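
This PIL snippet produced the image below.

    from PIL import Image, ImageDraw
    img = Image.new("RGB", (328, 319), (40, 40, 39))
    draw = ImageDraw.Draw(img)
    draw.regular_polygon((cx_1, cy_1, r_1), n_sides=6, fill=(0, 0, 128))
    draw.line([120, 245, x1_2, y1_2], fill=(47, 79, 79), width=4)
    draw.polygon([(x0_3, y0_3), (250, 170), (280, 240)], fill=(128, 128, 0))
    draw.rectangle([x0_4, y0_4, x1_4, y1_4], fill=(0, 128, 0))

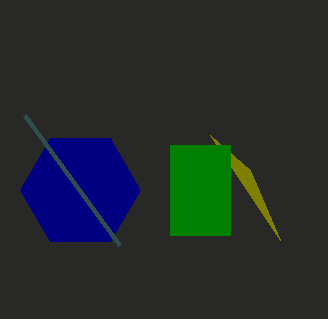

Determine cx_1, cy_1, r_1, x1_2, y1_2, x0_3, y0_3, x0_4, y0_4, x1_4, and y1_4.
cx_1 = 80; cy_1 = 190; r_1 = 60; x1_2 = 25; y1_2 = 115; x0_3 = 210; y0_3 = 135; x0_4 = 170; y0_4 = 145; x1_4 = 230; y1_4 = 235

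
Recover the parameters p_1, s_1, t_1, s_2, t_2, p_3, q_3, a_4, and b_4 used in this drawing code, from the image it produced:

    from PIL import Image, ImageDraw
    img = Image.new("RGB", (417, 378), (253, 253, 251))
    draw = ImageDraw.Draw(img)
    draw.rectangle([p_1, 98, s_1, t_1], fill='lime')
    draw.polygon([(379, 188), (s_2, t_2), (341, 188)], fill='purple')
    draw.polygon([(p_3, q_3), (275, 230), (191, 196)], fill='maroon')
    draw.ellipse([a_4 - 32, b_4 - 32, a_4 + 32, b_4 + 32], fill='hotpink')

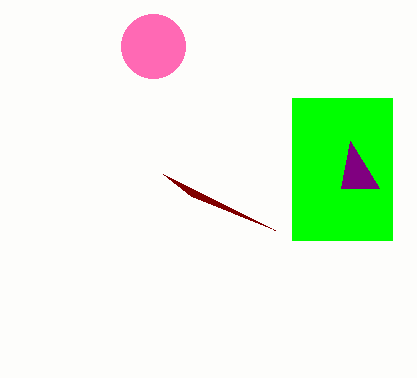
p_1 = 292
s_1 = 392
t_1 = 240
s_2 = 350
t_2 = 141
p_3 = 163
q_3 = 174
a_4 = 153
b_4 = 46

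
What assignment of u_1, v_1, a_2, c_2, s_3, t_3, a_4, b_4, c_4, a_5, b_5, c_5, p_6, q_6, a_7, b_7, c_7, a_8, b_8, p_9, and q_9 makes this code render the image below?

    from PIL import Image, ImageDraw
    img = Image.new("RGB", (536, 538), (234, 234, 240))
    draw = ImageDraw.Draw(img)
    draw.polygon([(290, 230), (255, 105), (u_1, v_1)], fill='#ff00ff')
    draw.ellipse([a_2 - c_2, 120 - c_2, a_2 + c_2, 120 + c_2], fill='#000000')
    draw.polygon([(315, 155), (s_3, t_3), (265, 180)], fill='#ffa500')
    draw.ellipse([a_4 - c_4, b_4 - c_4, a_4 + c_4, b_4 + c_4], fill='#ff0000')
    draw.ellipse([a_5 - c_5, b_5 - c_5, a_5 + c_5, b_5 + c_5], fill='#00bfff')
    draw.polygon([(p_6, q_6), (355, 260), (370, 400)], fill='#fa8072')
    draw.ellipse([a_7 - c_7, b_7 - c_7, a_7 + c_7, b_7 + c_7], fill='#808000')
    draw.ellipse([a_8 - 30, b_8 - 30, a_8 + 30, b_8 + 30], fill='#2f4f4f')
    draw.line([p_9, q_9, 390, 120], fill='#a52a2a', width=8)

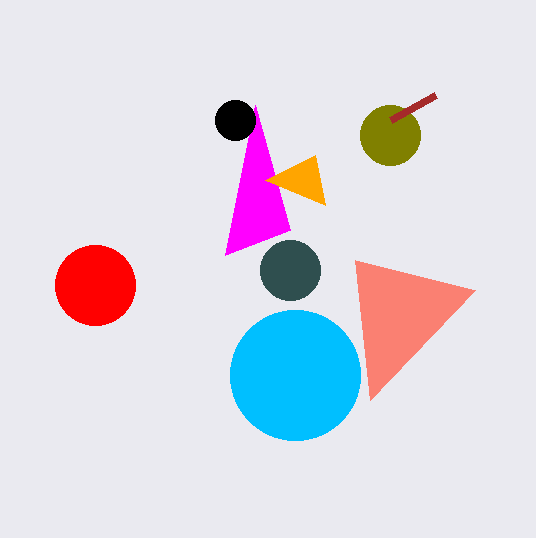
u_1 = 225; v_1 = 255; a_2 = 235; c_2 = 20; s_3 = 325; t_3 = 205; a_4 = 95; b_4 = 285; c_4 = 40; a_5 = 295; b_5 = 375; c_5 = 65; p_6 = 475; q_6 = 290; a_7 = 390; b_7 = 135; c_7 = 30; a_8 = 290; b_8 = 270; p_9 = 435; q_9 = 95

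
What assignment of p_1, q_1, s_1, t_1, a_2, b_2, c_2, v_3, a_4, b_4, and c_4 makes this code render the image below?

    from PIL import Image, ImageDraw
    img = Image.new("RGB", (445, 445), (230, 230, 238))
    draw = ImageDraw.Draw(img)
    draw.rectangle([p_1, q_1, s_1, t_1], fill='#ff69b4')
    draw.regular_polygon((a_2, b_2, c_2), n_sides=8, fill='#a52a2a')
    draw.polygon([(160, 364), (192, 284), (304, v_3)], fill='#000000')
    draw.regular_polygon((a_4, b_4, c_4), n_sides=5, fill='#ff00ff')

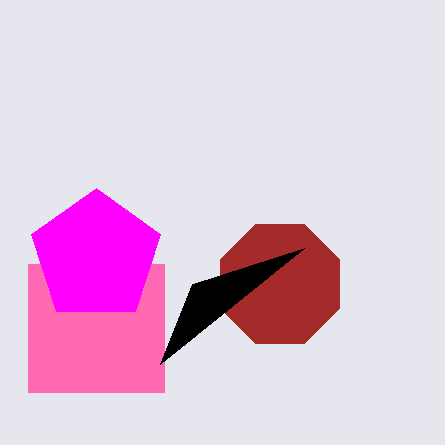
p_1 = 28, q_1 = 264, s_1 = 164, t_1 = 392, a_2 = 280, b_2 = 284, c_2 = 64, v_3 = 248, a_4 = 96, b_4 = 256, c_4 = 68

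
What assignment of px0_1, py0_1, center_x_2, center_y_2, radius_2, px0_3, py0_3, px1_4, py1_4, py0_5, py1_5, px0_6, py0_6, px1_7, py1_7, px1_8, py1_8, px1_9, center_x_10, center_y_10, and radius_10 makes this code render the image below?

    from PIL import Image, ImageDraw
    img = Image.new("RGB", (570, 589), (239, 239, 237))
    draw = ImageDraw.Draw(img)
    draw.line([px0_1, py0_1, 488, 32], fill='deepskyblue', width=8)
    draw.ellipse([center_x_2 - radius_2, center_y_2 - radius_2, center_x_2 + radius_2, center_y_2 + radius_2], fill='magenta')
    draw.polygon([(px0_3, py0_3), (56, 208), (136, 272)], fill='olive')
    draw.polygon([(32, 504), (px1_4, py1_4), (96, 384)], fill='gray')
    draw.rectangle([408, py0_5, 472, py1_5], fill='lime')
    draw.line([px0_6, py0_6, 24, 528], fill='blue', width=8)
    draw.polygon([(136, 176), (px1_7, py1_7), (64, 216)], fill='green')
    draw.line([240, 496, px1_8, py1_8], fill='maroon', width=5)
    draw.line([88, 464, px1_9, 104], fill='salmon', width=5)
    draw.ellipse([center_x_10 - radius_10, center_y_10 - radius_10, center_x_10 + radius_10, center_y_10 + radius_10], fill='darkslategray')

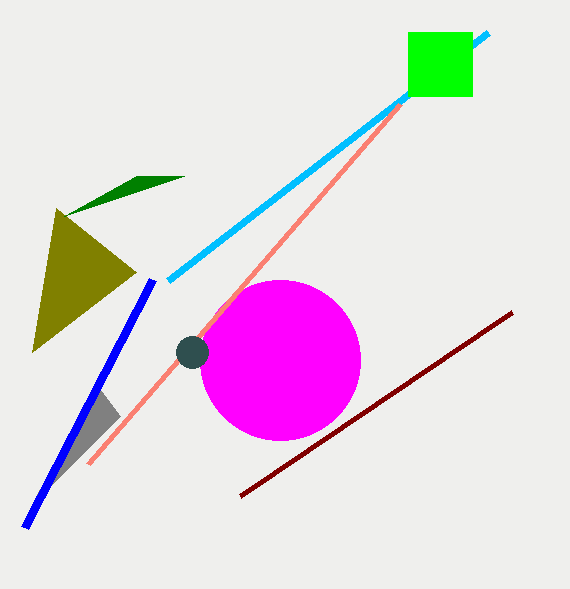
px0_1 = 168; py0_1 = 280; center_x_2 = 280; center_y_2 = 360; radius_2 = 80; px0_3 = 32; py0_3 = 352; px1_4 = 120; py1_4 = 416; py0_5 = 32; py1_5 = 96; px0_6 = 152; py0_6 = 280; px1_7 = 184; py1_7 = 176; px1_8 = 512; py1_8 = 312; px1_9 = 400; center_x_10 = 192; center_y_10 = 352; radius_10 = 16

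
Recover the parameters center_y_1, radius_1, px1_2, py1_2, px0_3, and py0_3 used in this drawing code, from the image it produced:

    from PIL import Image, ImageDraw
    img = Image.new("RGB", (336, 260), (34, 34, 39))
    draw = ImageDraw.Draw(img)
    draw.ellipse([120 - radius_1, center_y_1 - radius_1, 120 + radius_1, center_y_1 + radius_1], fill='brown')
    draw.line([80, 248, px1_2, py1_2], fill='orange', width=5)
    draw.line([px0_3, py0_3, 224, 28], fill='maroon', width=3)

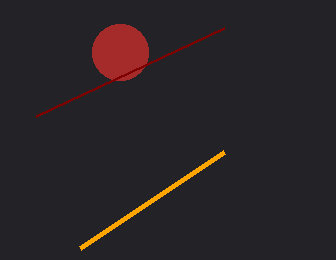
center_y_1 = 52; radius_1 = 28; px1_2 = 224; py1_2 = 152; px0_3 = 36; py0_3 = 116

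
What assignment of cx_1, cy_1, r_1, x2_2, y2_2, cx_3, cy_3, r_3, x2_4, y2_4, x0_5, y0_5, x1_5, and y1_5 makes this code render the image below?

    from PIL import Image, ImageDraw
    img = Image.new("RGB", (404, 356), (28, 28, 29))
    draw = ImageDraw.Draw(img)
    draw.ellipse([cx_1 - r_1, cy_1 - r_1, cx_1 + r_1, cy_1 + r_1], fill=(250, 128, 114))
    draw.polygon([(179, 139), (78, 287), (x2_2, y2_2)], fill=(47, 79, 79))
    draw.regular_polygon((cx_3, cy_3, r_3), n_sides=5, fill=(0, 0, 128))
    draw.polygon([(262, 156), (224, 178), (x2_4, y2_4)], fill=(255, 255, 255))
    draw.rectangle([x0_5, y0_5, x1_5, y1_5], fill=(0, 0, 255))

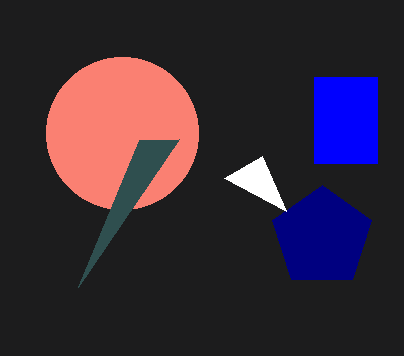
cx_1 = 122; cy_1 = 133; r_1 = 76; x2_2 = 139; y2_2 = 140; cx_3 = 322; cy_3 = 237; r_3 = 52; x2_4 = 286; y2_4 = 211; x0_5 = 314; y0_5 = 77; x1_5 = 377; y1_5 = 163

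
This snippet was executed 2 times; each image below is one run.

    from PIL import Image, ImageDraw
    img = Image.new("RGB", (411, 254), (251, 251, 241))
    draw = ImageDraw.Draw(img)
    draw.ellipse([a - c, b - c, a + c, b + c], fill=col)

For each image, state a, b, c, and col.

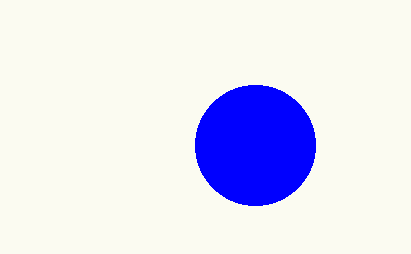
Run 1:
a = 255
b = 145
c = 60
col = 'blue'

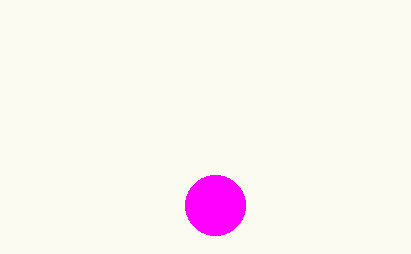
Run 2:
a = 215, b = 205, c = 30, col = 'magenta'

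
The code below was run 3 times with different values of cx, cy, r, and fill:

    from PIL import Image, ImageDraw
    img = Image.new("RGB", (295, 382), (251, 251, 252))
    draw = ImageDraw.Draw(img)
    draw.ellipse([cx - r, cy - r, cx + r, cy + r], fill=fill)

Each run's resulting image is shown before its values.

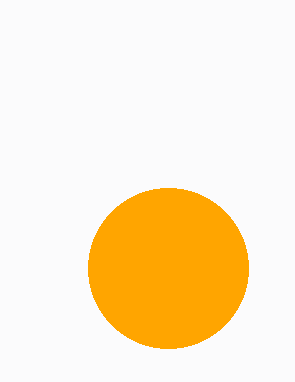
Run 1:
cx = 168, cy = 268, r = 80, fill = 'orange'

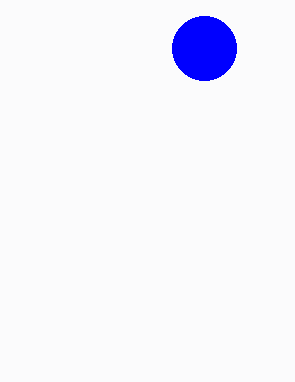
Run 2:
cx = 204; cy = 48; r = 32; fill = 'blue'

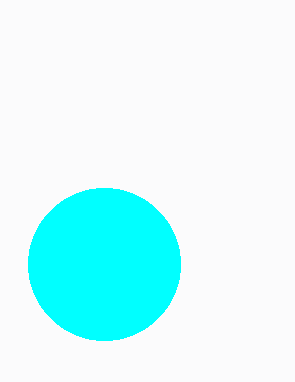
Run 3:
cx = 104
cy = 264
r = 76
fill = 'cyan'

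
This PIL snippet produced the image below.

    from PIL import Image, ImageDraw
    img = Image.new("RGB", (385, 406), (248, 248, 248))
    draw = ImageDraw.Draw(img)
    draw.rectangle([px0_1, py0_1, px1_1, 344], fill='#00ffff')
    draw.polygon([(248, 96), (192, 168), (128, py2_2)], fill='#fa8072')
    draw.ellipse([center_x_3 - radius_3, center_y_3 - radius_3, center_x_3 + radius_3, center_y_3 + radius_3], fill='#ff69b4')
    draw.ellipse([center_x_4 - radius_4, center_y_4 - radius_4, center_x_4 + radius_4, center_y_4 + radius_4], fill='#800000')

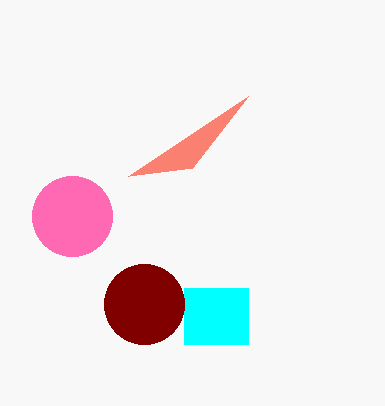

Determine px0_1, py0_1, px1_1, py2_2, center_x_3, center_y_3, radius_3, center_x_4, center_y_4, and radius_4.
px0_1 = 184, py0_1 = 288, px1_1 = 248, py2_2 = 176, center_x_3 = 72, center_y_3 = 216, radius_3 = 40, center_x_4 = 144, center_y_4 = 304, radius_4 = 40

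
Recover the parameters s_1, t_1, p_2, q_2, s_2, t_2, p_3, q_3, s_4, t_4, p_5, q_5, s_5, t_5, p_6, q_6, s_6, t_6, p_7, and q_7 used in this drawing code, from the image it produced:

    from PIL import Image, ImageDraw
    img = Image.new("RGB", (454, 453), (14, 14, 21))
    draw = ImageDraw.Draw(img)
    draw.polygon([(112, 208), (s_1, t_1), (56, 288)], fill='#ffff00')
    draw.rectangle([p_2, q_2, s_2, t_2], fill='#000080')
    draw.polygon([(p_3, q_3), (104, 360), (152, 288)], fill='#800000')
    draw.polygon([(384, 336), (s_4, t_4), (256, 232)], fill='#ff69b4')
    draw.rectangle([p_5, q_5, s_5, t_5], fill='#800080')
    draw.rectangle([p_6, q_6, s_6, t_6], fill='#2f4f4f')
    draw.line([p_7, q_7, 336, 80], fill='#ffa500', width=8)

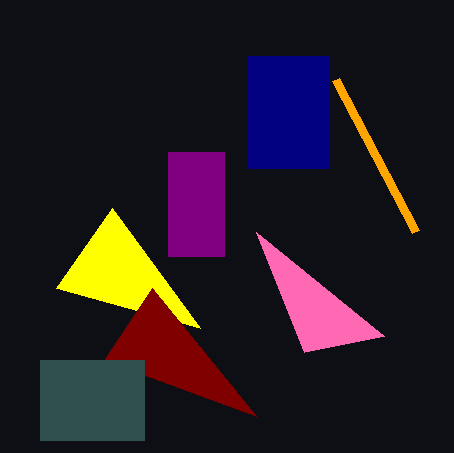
s_1 = 200; t_1 = 328; p_2 = 248; q_2 = 56; s_2 = 328; t_2 = 168; p_3 = 256; q_3 = 416; s_4 = 304; t_4 = 352; p_5 = 168; q_5 = 152; s_5 = 224; t_5 = 256; p_6 = 40; q_6 = 360; s_6 = 144; t_6 = 440; p_7 = 416; q_7 = 232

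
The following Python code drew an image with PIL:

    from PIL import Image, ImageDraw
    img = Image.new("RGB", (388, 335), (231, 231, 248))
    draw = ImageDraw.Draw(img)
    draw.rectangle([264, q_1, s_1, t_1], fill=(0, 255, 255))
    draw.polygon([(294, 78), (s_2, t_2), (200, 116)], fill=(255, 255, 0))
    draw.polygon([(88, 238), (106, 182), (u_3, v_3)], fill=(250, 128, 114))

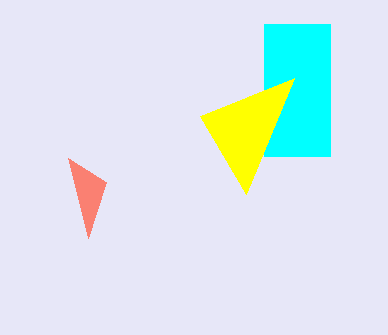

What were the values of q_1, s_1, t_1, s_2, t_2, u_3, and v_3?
q_1 = 24, s_1 = 330, t_1 = 156, s_2 = 246, t_2 = 194, u_3 = 68, v_3 = 158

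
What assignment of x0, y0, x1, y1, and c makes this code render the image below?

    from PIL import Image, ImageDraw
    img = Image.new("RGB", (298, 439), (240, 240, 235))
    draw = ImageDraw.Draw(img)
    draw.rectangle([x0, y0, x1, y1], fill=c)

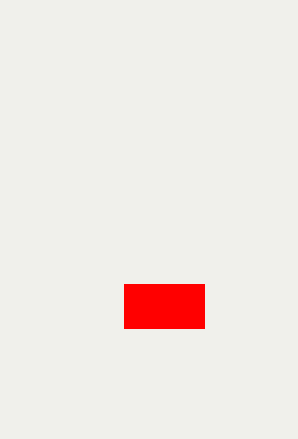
x0 = 124
y0 = 284
x1 = 204
y1 = 328
c = 'red'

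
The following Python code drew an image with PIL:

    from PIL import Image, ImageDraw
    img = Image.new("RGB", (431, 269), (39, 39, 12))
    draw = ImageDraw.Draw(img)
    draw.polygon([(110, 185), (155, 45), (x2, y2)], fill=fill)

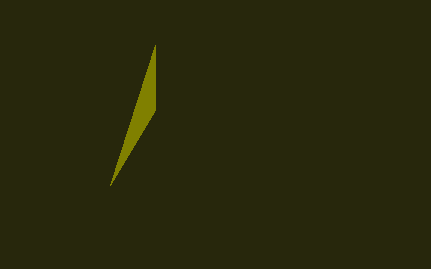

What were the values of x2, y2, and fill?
x2 = 155
y2 = 110
fill = 'olive'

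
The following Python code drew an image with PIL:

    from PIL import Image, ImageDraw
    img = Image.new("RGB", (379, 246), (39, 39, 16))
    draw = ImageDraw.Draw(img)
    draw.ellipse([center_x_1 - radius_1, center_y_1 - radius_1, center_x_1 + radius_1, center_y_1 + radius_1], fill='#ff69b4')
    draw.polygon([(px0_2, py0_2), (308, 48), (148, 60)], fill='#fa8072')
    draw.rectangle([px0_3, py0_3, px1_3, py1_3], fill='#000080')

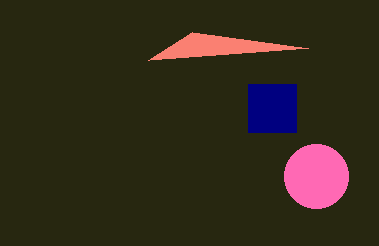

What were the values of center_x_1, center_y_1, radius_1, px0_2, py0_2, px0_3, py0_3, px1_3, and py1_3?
center_x_1 = 316; center_y_1 = 176; radius_1 = 32; px0_2 = 192; py0_2 = 32; px0_3 = 248; py0_3 = 84; px1_3 = 296; py1_3 = 132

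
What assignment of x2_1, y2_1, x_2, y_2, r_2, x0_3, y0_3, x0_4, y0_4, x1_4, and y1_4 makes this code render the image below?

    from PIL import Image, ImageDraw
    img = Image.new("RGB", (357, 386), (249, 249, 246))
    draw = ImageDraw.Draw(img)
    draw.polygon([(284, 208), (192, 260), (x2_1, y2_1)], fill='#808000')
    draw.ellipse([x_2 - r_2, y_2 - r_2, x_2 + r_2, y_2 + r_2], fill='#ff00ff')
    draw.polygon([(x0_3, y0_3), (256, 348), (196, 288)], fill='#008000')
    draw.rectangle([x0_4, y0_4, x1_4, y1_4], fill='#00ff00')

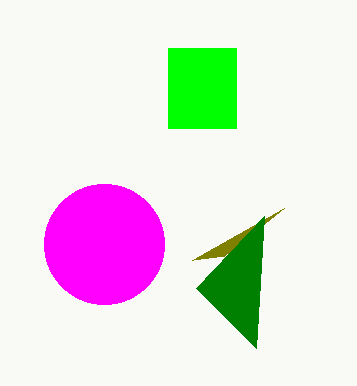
x2_1 = 224; y2_1 = 256; x_2 = 104; y_2 = 244; r_2 = 60; x0_3 = 264; y0_3 = 216; x0_4 = 168; y0_4 = 48; x1_4 = 236; y1_4 = 128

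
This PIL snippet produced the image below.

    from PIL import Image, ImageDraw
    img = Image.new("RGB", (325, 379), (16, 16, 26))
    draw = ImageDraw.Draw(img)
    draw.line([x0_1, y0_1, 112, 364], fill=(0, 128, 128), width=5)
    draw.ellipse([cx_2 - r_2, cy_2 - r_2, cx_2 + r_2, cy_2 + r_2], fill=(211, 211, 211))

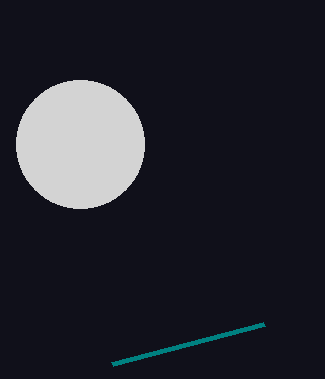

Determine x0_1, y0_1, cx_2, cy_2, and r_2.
x0_1 = 264, y0_1 = 324, cx_2 = 80, cy_2 = 144, r_2 = 64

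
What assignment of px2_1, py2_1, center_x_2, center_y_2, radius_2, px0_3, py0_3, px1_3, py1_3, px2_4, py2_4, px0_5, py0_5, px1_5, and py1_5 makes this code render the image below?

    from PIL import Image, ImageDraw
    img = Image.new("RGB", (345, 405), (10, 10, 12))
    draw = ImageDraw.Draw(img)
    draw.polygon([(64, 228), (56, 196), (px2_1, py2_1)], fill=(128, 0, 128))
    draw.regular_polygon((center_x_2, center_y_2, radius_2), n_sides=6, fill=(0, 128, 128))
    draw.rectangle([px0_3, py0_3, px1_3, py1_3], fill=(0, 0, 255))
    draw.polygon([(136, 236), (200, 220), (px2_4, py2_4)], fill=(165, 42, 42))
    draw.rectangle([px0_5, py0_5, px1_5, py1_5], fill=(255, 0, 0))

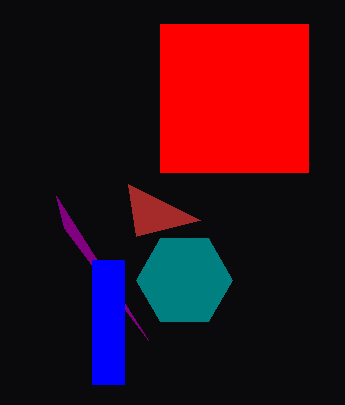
px2_1 = 148, py2_1 = 340, center_x_2 = 184, center_y_2 = 280, radius_2 = 48, px0_3 = 92, py0_3 = 260, px1_3 = 124, py1_3 = 384, px2_4 = 128, py2_4 = 184, px0_5 = 160, py0_5 = 24, px1_5 = 308, py1_5 = 172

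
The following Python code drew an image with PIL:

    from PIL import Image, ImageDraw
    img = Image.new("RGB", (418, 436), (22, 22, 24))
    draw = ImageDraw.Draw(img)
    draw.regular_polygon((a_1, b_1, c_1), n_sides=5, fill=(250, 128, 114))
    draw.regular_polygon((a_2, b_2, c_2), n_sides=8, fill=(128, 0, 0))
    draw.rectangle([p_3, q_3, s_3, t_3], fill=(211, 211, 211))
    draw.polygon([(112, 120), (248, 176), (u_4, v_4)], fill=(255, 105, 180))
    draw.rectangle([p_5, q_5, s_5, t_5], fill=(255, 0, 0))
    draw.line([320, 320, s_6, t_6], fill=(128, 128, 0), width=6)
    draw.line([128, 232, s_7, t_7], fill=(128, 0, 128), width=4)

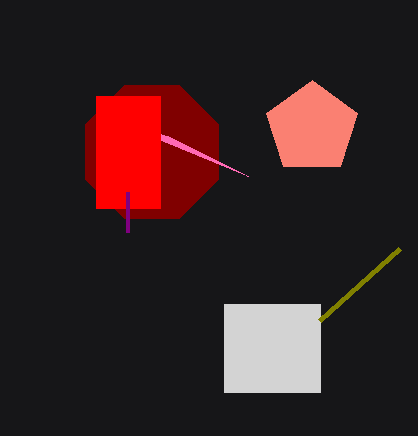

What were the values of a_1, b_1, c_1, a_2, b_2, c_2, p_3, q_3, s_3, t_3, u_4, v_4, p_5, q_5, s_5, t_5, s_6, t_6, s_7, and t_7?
a_1 = 312
b_1 = 128
c_1 = 48
a_2 = 152
b_2 = 152
c_2 = 72
p_3 = 224
q_3 = 304
s_3 = 320
t_3 = 392
u_4 = 168
v_4 = 136
p_5 = 96
q_5 = 96
s_5 = 160
t_5 = 208
s_6 = 400
t_6 = 248
s_7 = 128
t_7 = 192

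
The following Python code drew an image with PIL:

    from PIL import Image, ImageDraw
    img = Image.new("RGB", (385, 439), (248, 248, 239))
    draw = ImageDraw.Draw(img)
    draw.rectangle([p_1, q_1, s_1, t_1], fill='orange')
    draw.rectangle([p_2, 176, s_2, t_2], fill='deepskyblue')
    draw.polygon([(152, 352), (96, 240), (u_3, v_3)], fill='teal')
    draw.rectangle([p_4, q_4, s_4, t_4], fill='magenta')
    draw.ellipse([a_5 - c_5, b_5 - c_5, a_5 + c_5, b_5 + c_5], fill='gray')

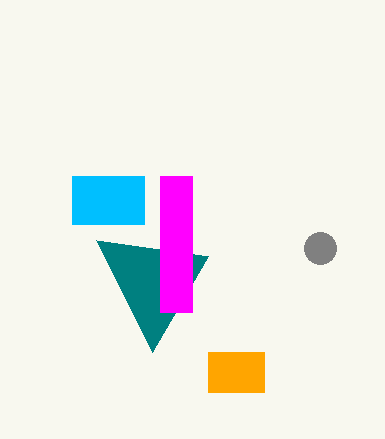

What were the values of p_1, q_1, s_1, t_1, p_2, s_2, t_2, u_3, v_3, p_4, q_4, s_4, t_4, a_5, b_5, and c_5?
p_1 = 208; q_1 = 352; s_1 = 264; t_1 = 392; p_2 = 72; s_2 = 144; t_2 = 224; u_3 = 208; v_3 = 256; p_4 = 160; q_4 = 176; s_4 = 192; t_4 = 312; a_5 = 320; b_5 = 248; c_5 = 16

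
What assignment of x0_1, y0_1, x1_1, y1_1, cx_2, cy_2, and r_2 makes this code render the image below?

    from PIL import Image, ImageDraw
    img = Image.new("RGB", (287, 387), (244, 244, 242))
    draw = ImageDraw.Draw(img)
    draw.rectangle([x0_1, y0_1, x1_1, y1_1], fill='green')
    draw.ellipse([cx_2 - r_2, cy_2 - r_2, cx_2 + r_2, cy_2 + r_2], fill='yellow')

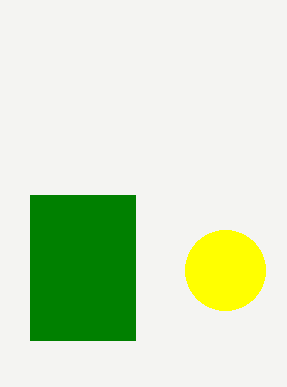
x0_1 = 30, y0_1 = 195, x1_1 = 135, y1_1 = 340, cx_2 = 225, cy_2 = 270, r_2 = 40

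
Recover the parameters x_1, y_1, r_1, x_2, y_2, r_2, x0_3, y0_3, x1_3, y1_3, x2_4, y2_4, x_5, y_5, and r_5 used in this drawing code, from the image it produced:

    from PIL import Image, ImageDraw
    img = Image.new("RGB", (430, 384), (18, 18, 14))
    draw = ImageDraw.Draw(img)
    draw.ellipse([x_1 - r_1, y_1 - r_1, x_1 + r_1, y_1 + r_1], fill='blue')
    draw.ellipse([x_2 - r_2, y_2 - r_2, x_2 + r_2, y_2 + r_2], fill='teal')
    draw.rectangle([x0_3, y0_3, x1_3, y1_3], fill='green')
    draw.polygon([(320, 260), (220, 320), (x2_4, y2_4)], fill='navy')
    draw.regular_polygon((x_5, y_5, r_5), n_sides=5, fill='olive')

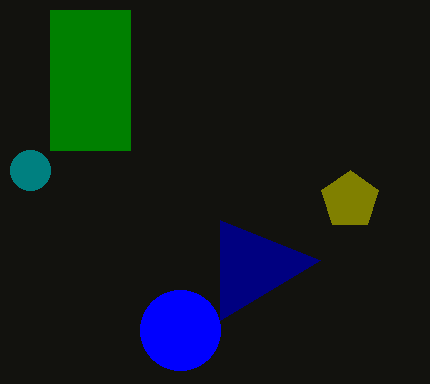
x_1 = 180; y_1 = 330; r_1 = 40; x_2 = 30; y_2 = 170; r_2 = 20; x0_3 = 50; y0_3 = 10; x1_3 = 130; y1_3 = 150; x2_4 = 220; y2_4 = 220; x_5 = 350; y_5 = 200; r_5 = 30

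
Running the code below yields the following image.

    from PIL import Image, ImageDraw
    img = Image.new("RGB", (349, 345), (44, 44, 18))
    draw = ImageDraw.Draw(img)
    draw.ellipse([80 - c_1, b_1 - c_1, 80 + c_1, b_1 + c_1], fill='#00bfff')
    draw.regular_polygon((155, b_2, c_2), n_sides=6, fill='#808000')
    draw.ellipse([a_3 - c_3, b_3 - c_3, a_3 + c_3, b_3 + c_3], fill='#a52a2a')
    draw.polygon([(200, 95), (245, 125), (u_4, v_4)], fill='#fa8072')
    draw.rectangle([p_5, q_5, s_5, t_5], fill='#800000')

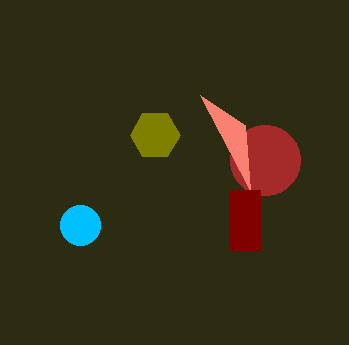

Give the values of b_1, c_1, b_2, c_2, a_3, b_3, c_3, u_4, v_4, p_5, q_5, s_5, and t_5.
b_1 = 225
c_1 = 20
b_2 = 135
c_2 = 25
a_3 = 265
b_3 = 160
c_3 = 35
u_4 = 250
v_4 = 190
p_5 = 230
q_5 = 190
s_5 = 260
t_5 = 250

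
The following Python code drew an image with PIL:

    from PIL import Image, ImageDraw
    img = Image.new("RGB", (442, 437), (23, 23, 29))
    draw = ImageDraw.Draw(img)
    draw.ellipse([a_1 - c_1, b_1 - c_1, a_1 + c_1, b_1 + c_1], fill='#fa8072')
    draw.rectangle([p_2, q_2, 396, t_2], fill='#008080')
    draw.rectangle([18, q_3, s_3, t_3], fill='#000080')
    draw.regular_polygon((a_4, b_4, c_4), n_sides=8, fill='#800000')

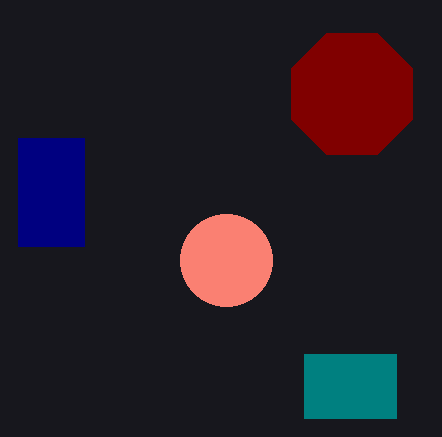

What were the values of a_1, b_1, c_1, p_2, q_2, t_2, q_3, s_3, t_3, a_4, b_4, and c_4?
a_1 = 226; b_1 = 260; c_1 = 46; p_2 = 304; q_2 = 354; t_2 = 418; q_3 = 138; s_3 = 84; t_3 = 246; a_4 = 352; b_4 = 94; c_4 = 66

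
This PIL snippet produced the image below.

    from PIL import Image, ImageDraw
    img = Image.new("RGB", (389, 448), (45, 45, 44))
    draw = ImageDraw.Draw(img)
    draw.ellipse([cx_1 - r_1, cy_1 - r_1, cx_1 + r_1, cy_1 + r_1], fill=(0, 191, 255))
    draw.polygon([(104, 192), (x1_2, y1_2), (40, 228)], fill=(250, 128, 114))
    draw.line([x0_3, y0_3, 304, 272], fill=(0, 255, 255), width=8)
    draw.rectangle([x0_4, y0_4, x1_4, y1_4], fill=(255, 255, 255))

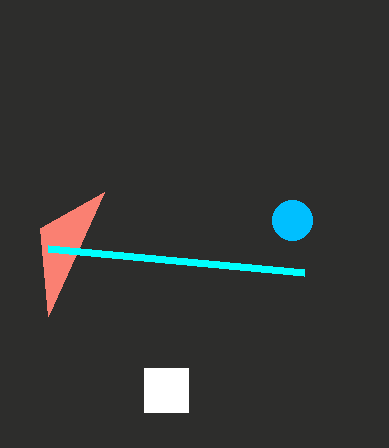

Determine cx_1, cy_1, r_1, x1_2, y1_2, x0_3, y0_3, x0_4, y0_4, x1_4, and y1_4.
cx_1 = 292
cy_1 = 220
r_1 = 20
x1_2 = 48
y1_2 = 316
x0_3 = 48
y0_3 = 248
x0_4 = 144
y0_4 = 368
x1_4 = 188
y1_4 = 412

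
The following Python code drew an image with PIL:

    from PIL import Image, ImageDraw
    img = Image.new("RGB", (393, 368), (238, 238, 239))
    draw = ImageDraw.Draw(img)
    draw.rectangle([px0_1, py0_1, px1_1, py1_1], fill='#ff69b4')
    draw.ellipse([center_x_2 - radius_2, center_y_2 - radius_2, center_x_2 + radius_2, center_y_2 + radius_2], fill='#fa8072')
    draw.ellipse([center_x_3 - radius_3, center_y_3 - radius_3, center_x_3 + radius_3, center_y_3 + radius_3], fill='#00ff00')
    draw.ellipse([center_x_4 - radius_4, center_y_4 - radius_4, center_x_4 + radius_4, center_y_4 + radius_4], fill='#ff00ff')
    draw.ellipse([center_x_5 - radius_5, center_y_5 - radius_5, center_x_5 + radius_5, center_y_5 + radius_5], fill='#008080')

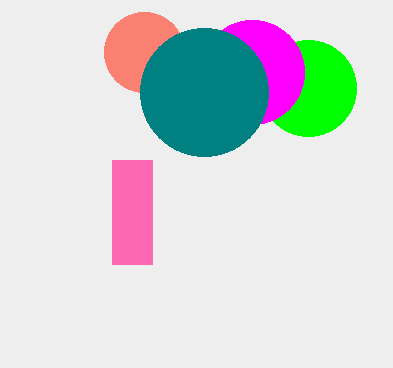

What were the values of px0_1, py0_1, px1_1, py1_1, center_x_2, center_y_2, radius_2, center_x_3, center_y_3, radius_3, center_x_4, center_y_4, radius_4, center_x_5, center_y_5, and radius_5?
px0_1 = 112, py0_1 = 160, px1_1 = 152, py1_1 = 264, center_x_2 = 144, center_y_2 = 52, radius_2 = 40, center_x_3 = 308, center_y_3 = 88, radius_3 = 48, center_x_4 = 252, center_y_4 = 72, radius_4 = 52, center_x_5 = 204, center_y_5 = 92, radius_5 = 64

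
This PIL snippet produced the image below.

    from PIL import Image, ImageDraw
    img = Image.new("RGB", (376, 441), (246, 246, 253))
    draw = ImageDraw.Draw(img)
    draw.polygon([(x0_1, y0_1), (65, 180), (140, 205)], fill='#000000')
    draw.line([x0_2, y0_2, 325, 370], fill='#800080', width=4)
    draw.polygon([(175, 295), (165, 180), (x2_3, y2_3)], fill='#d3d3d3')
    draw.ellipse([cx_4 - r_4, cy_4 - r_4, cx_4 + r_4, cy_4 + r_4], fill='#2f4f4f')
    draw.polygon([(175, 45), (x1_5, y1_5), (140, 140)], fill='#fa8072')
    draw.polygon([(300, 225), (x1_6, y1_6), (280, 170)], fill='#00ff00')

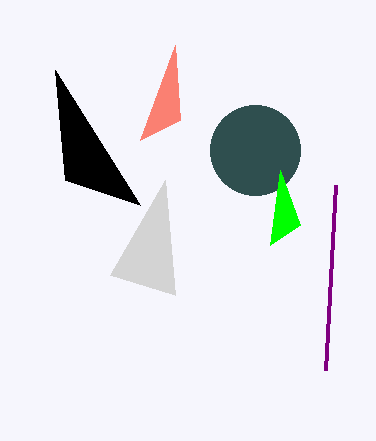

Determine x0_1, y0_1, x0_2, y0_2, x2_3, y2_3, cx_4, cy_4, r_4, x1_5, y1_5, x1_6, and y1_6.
x0_1 = 55, y0_1 = 70, x0_2 = 335, y0_2 = 185, x2_3 = 110, y2_3 = 275, cx_4 = 255, cy_4 = 150, r_4 = 45, x1_5 = 180, y1_5 = 120, x1_6 = 270, y1_6 = 245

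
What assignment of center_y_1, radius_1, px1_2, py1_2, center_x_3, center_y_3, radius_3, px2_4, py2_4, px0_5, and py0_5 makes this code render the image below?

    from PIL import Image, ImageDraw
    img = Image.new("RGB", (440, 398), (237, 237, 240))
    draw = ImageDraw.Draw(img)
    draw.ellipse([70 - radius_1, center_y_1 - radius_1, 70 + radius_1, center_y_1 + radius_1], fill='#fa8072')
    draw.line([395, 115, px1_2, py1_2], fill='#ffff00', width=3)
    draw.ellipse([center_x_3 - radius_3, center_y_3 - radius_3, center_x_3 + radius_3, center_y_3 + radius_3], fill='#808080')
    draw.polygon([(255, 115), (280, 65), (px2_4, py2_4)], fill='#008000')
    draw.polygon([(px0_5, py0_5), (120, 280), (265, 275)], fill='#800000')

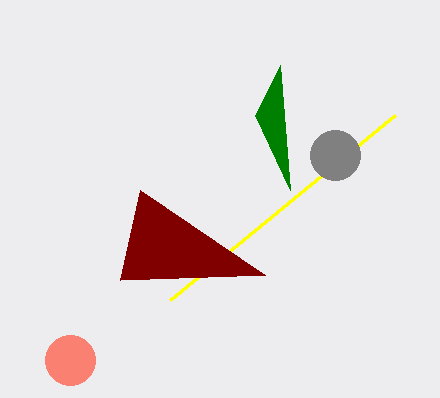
center_y_1 = 360
radius_1 = 25
px1_2 = 170
py1_2 = 300
center_x_3 = 335
center_y_3 = 155
radius_3 = 25
px2_4 = 290
py2_4 = 190
px0_5 = 140
py0_5 = 190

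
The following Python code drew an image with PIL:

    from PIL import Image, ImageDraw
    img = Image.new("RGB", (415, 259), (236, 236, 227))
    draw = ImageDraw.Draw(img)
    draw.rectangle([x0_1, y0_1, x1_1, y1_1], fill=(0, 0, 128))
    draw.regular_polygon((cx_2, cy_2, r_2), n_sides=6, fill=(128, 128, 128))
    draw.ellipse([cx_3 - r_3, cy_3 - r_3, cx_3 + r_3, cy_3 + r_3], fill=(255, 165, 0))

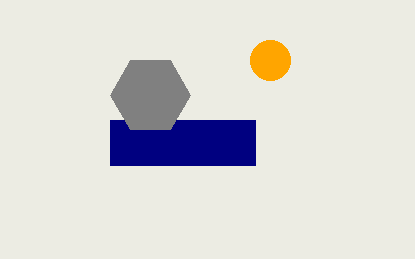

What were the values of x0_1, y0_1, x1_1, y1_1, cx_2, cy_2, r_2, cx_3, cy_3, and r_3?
x0_1 = 110
y0_1 = 120
x1_1 = 255
y1_1 = 165
cx_2 = 150
cy_2 = 95
r_2 = 40
cx_3 = 270
cy_3 = 60
r_3 = 20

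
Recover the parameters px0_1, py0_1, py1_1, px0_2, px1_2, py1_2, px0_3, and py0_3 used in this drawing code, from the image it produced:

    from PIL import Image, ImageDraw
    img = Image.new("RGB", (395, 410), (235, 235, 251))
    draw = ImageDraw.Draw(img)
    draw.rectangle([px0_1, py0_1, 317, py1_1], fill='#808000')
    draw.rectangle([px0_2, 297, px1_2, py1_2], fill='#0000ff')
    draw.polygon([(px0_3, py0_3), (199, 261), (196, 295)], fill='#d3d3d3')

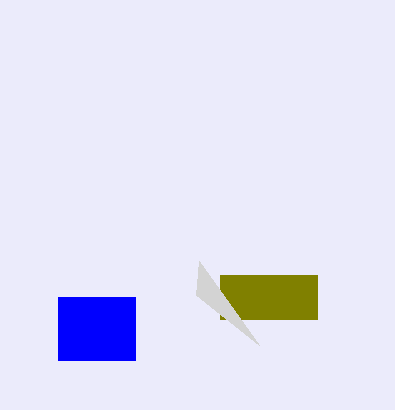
px0_1 = 220; py0_1 = 275; py1_1 = 319; px0_2 = 58; px1_2 = 135; py1_2 = 360; px0_3 = 259; py0_3 = 345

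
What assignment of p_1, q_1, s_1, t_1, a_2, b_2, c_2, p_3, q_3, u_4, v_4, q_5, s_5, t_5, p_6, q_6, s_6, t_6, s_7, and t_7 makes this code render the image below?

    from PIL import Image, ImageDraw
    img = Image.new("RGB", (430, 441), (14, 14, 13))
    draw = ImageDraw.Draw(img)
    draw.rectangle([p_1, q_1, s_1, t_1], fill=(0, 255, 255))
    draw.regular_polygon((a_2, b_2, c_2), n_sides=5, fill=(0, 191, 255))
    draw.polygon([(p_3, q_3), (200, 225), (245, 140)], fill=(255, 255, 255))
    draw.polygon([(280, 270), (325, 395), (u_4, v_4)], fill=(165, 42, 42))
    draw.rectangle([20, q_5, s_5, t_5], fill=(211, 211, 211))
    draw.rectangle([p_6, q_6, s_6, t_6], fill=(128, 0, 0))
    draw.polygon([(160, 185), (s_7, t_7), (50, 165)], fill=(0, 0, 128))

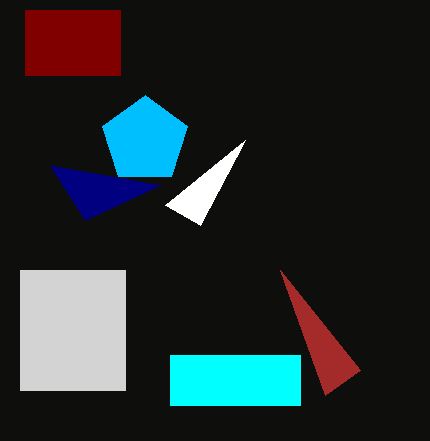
p_1 = 170; q_1 = 355; s_1 = 300; t_1 = 405; a_2 = 145; b_2 = 140; c_2 = 45; p_3 = 165; q_3 = 205; u_4 = 360; v_4 = 370; q_5 = 270; s_5 = 125; t_5 = 390; p_6 = 25; q_6 = 10; s_6 = 120; t_6 = 75; s_7 = 85; t_7 = 220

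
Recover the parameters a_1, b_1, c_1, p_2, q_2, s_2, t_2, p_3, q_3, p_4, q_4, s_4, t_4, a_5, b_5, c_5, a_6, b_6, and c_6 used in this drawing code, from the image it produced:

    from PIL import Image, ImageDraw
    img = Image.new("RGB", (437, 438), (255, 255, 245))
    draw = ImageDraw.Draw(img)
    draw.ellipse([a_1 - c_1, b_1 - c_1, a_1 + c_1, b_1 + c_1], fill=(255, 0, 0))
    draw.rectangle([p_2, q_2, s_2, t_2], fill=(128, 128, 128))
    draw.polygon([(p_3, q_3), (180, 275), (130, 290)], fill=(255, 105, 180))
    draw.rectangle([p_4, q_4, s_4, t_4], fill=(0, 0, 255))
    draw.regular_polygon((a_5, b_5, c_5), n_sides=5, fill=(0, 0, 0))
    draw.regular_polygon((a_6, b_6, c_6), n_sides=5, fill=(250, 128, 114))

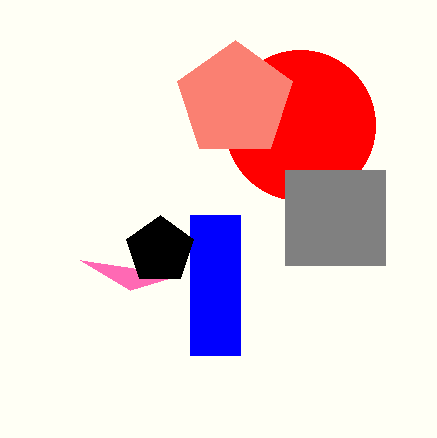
a_1 = 300; b_1 = 125; c_1 = 75; p_2 = 285; q_2 = 170; s_2 = 385; t_2 = 265; p_3 = 80; q_3 = 260; p_4 = 190; q_4 = 215; s_4 = 240; t_4 = 355; a_5 = 160; b_5 = 250; c_5 = 35; a_6 = 235; b_6 = 100; c_6 = 60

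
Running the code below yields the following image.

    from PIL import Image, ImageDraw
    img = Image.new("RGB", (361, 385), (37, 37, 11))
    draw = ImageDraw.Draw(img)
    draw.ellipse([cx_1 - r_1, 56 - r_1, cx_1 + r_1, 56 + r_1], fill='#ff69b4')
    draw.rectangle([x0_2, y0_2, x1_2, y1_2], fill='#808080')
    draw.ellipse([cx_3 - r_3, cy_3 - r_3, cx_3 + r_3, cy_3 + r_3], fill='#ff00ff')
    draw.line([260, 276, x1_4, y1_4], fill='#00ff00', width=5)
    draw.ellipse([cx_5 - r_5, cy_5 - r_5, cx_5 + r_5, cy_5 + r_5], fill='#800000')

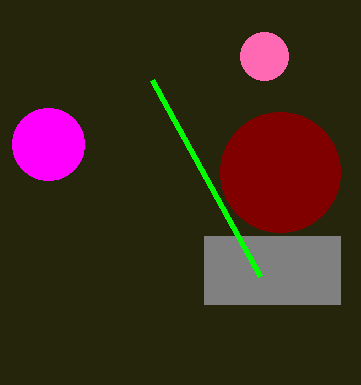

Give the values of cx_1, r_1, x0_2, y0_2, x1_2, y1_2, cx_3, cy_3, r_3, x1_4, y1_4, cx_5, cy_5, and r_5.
cx_1 = 264
r_1 = 24
x0_2 = 204
y0_2 = 236
x1_2 = 340
y1_2 = 304
cx_3 = 48
cy_3 = 144
r_3 = 36
x1_4 = 152
y1_4 = 80
cx_5 = 280
cy_5 = 172
r_5 = 60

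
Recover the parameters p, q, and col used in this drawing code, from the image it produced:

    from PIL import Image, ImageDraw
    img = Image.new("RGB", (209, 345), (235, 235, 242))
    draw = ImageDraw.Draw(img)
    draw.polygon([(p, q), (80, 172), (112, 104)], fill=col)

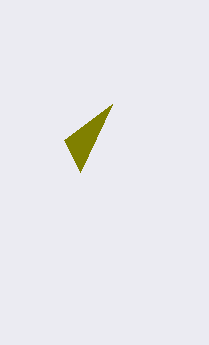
p = 64
q = 140
col = 'olive'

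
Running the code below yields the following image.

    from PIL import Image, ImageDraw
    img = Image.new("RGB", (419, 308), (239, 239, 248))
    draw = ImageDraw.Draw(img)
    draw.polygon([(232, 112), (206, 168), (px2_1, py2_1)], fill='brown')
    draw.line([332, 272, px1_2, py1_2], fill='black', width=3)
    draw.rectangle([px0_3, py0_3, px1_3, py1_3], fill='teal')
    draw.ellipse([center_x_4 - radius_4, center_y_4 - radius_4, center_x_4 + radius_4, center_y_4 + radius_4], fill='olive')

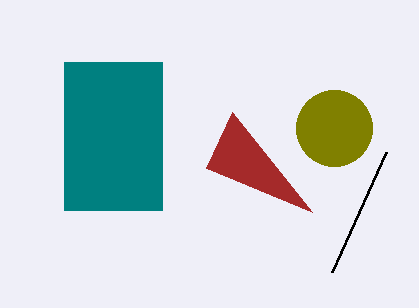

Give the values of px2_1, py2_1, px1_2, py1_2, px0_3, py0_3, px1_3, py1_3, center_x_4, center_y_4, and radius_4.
px2_1 = 312
py2_1 = 212
px1_2 = 386
py1_2 = 152
px0_3 = 64
py0_3 = 62
px1_3 = 162
py1_3 = 210
center_x_4 = 334
center_y_4 = 128
radius_4 = 38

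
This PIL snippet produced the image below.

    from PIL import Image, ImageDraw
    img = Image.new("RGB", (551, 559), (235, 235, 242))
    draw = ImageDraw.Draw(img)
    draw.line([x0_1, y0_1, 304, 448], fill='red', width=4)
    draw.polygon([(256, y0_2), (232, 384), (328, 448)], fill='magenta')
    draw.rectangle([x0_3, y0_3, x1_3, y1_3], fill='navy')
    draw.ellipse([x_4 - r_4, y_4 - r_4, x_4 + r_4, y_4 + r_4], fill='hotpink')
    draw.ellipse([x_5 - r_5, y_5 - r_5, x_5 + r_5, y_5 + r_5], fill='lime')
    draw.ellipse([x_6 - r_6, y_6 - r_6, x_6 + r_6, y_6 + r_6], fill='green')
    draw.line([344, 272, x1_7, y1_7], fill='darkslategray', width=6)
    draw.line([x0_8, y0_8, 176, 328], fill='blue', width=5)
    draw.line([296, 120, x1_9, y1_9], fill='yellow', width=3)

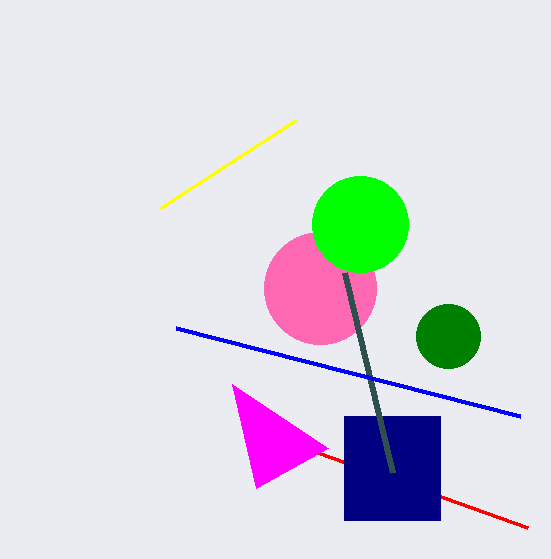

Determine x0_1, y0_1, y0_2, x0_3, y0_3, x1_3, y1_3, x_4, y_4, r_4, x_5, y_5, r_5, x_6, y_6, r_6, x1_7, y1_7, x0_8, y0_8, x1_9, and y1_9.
x0_1 = 528, y0_1 = 528, y0_2 = 488, x0_3 = 344, y0_3 = 416, x1_3 = 440, y1_3 = 520, x_4 = 320, y_4 = 288, r_4 = 56, x_5 = 360, y_5 = 224, r_5 = 48, x_6 = 448, y_6 = 336, r_6 = 32, x1_7 = 392, y1_7 = 472, x0_8 = 520, y0_8 = 416, x1_9 = 160, y1_9 = 208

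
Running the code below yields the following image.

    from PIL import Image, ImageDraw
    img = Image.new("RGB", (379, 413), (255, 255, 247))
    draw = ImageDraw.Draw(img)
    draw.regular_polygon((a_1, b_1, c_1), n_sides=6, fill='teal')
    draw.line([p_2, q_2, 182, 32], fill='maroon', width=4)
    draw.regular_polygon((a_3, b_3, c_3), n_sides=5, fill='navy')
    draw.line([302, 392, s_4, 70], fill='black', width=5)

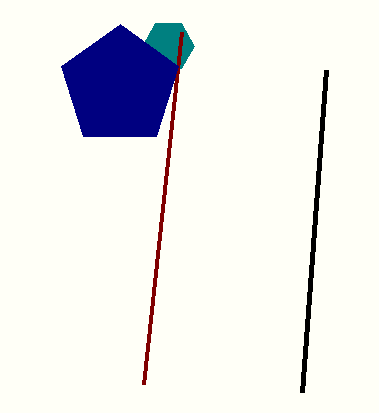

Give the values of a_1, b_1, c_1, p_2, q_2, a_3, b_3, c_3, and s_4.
a_1 = 168, b_1 = 46, c_1 = 26, p_2 = 144, q_2 = 384, a_3 = 120, b_3 = 86, c_3 = 62, s_4 = 326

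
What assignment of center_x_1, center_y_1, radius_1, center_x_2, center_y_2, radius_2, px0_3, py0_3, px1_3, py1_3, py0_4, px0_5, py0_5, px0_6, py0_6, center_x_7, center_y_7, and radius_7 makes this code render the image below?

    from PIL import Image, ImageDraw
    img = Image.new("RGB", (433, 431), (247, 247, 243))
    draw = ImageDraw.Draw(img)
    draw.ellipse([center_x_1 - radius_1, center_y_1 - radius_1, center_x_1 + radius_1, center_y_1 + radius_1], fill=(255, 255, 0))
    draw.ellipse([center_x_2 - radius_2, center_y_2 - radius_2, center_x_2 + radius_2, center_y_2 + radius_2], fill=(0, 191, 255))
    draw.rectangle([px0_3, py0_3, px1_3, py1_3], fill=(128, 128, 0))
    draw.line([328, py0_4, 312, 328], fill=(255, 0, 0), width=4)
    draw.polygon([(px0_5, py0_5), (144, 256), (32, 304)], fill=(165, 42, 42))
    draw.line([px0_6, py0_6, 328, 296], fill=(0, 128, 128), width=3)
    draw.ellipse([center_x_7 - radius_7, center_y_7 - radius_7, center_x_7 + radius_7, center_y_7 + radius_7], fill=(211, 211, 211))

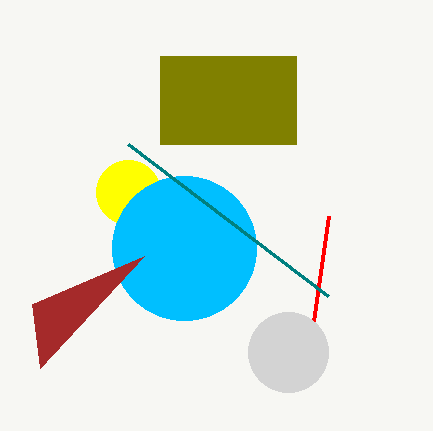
center_x_1 = 128
center_y_1 = 192
radius_1 = 32
center_x_2 = 184
center_y_2 = 248
radius_2 = 72
px0_3 = 160
py0_3 = 56
px1_3 = 296
py1_3 = 144
py0_4 = 216
px0_5 = 40
py0_5 = 368
px0_6 = 128
py0_6 = 144
center_x_7 = 288
center_y_7 = 352
radius_7 = 40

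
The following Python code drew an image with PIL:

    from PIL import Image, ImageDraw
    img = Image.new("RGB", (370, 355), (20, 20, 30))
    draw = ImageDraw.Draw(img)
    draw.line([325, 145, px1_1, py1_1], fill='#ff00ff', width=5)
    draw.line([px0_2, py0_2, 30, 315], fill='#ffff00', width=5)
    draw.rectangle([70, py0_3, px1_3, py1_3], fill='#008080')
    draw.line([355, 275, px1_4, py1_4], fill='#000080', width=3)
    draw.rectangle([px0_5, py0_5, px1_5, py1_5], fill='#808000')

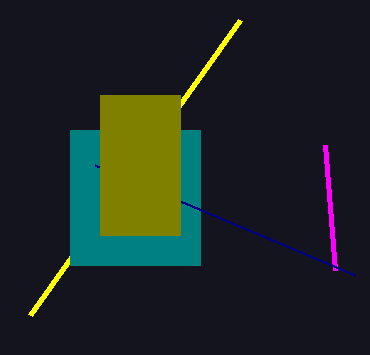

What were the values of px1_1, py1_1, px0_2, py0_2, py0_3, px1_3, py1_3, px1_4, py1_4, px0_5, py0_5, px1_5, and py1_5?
px1_1 = 335, py1_1 = 270, px0_2 = 240, py0_2 = 20, py0_3 = 130, px1_3 = 200, py1_3 = 265, px1_4 = 95, py1_4 = 165, px0_5 = 100, py0_5 = 95, px1_5 = 180, py1_5 = 235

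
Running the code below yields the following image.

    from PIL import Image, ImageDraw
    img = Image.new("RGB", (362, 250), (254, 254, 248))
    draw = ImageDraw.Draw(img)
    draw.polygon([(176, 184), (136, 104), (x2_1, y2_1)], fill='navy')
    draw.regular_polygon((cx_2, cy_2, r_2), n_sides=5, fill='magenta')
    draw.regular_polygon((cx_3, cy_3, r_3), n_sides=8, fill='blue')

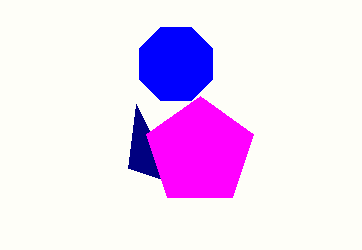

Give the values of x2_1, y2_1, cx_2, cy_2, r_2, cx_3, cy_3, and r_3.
x2_1 = 128
y2_1 = 168
cx_2 = 200
cy_2 = 152
r_2 = 56
cx_3 = 176
cy_3 = 64
r_3 = 40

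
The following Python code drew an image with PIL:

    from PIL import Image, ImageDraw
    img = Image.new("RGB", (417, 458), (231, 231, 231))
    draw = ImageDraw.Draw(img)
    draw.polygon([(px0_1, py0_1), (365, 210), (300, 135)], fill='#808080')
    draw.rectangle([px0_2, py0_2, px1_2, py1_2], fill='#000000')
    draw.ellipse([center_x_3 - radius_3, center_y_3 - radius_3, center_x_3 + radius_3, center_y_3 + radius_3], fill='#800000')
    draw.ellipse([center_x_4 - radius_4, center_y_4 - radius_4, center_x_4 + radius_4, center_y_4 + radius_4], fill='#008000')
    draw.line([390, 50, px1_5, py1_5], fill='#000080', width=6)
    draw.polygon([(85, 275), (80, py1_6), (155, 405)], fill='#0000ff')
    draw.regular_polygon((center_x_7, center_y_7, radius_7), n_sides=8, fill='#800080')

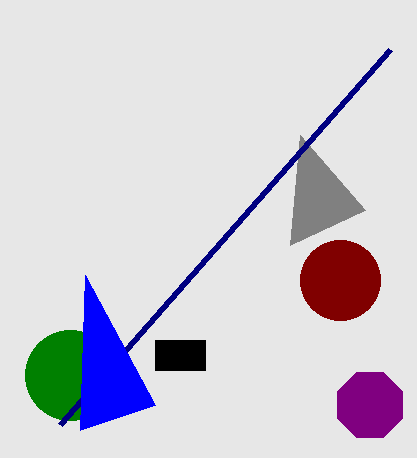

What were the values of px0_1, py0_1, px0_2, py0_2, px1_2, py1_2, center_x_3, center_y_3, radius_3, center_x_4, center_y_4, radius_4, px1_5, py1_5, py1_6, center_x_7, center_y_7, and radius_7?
px0_1 = 290
py0_1 = 245
px0_2 = 155
py0_2 = 340
px1_2 = 205
py1_2 = 370
center_x_3 = 340
center_y_3 = 280
radius_3 = 40
center_x_4 = 70
center_y_4 = 375
radius_4 = 45
px1_5 = 60
py1_5 = 425
py1_6 = 430
center_x_7 = 370
center_y_7 = 405
radius_7 = 35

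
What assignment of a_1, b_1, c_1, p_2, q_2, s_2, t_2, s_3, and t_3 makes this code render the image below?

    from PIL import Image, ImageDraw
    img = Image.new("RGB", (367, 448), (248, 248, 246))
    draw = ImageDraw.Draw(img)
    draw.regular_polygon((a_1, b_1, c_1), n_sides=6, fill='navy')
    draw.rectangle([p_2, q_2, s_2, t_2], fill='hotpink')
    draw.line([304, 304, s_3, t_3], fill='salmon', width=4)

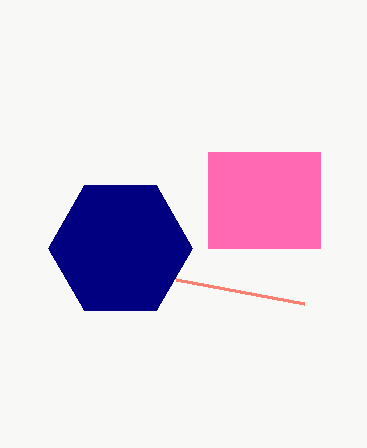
a_1 = 120, b_1 = 248, c_1 = 72, p_2 = 208, q_2 = 152, s_2 = 320, t_2 = 248, s_3 = 176, t_3 = 280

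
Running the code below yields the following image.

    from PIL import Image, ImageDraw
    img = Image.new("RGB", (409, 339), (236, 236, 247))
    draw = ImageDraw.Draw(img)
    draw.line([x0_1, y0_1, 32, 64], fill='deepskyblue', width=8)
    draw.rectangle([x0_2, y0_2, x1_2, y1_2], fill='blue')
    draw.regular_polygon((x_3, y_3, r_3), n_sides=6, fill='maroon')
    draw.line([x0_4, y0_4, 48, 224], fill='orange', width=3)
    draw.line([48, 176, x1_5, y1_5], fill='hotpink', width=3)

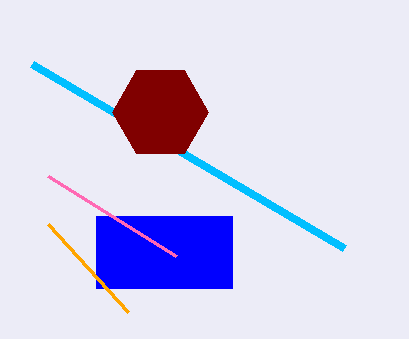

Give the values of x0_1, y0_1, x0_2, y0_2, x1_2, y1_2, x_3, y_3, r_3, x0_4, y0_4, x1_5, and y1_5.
x0_1 = 344
y0_1 = 248
x0_2 = 96
y0_2 = 216
x1_2 = 232
y1_2 = 288
x_3 = 160
y_3 = 112
r_3 = 48
x0_4 = 128
y0_4 = 312
x1_5 = 176
y1_5 = 256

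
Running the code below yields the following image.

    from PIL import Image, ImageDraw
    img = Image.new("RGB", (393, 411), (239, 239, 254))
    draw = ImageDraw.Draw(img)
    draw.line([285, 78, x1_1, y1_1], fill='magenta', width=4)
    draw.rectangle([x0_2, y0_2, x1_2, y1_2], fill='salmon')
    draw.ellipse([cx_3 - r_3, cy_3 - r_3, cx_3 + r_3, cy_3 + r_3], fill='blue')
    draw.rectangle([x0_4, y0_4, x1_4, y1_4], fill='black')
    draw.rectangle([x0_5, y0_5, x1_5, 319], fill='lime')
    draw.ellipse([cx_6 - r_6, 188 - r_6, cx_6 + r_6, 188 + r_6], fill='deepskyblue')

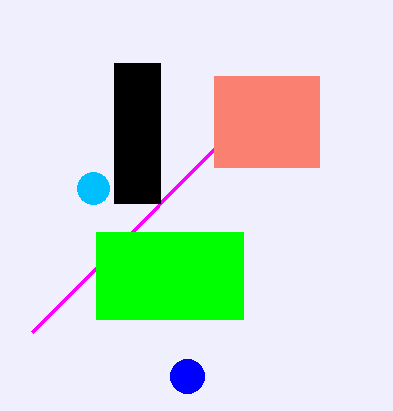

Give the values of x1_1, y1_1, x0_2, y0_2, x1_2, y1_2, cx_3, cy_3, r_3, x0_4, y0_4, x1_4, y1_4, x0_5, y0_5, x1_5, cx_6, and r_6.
x1_1 = 32; y1_1 = 332; x0_2 = 214; y0_2 = 76; x1_2 = 319; y1_2 = 167; cx_3 = 187; cy_3 = 376; r_3 = 17; x0_4 = 114; y0_4 = 63; x1_4 = 160; y1_4 = 203; x0_5 = 96; y0_5 = 232; x1_5 = 243; cx_6 = 93; r_6 = 16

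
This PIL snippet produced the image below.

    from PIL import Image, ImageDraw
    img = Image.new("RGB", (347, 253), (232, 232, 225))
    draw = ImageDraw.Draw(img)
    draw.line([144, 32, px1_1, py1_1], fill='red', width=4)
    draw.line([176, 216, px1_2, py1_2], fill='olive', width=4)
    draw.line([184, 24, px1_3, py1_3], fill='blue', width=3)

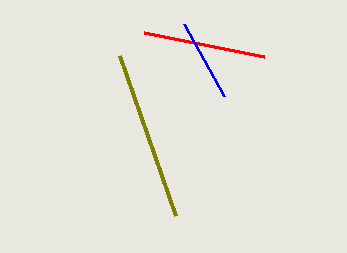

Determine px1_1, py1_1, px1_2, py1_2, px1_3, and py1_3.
px1_1 = 264; py1_1 = 56; px1_2 = 120; py1_2 = 56; px1_3 = 224; py1_3 = 96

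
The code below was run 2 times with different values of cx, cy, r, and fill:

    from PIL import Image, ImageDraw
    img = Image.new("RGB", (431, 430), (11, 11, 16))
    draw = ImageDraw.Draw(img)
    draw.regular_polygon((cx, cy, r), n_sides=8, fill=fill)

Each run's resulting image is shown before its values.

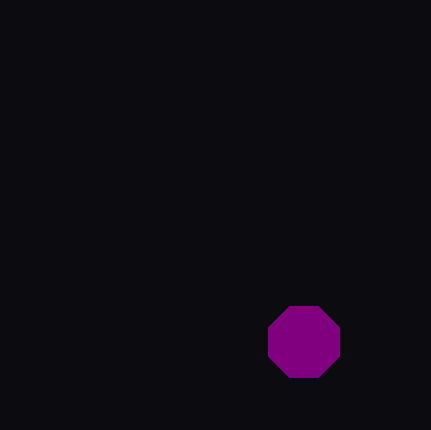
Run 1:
cx = 304; cy = 342; r = 38; fill = 'purple'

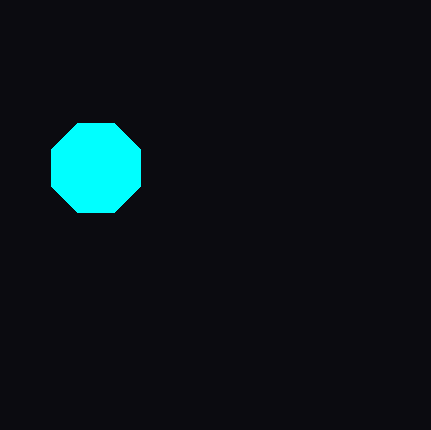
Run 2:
cx = 96
cy = 168
r = 48
fill = 'cyan'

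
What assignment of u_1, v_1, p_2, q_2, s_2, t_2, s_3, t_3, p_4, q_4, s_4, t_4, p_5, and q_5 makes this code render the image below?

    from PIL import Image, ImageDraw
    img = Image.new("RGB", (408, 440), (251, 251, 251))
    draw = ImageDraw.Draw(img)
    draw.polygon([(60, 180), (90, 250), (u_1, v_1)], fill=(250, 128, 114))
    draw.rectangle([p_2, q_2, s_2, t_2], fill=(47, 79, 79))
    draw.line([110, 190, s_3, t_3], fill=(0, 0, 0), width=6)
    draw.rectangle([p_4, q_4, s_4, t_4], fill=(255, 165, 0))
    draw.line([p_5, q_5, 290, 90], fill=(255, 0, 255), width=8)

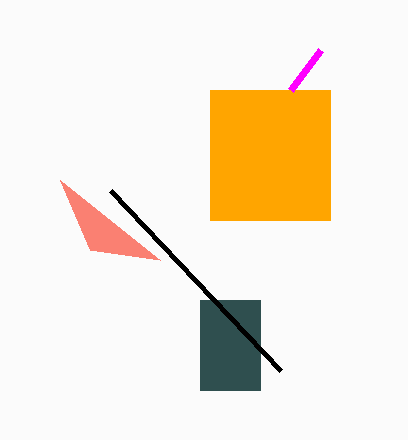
u_1 = 160
v_1 = 260
p_2 = 200
q_2 = 300
s_2 = 260
t_2 = 390
s_3 = 280
t_3 = 370
p_4 = 210
q_4 = 90
s_4 = 330
t_4 = 220
p_5 = 320
q_5 = 50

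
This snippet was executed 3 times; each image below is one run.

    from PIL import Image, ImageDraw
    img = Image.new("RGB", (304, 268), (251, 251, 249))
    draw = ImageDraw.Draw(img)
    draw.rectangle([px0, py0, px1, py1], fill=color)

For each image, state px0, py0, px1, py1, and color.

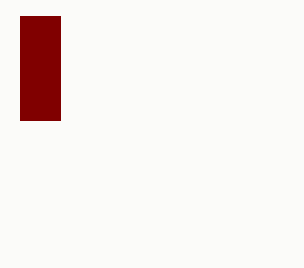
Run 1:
px0 = 20; py0 = 16; px1 = 60; py1 = 120; color = 'maroon'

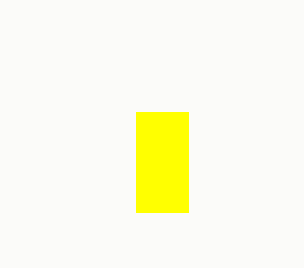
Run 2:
px0 = 136
py0 = 112
px1 = 188
py1 = 212
color = 'yellow'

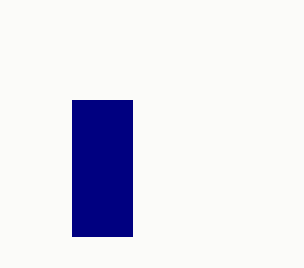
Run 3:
px0 = 72, py0 = 100, px1 = 132, py1 = 236, color = 'navy'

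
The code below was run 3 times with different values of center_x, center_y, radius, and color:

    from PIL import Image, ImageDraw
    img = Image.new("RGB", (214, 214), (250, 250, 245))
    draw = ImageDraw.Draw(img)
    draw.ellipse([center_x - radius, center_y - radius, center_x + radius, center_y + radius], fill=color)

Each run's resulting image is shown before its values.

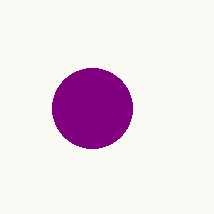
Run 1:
center_x = 92, center_y = 108, radius = 40, color = 'purple'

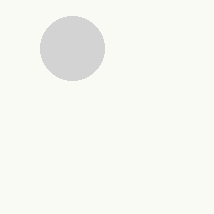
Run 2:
center_x = 72
center_y = 48
radius = 32
color = 'lightgray'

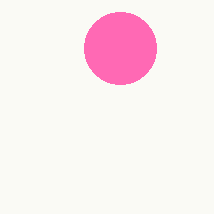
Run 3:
center_x = 120, center_y = 48, radius = 36, color = 'hotpink'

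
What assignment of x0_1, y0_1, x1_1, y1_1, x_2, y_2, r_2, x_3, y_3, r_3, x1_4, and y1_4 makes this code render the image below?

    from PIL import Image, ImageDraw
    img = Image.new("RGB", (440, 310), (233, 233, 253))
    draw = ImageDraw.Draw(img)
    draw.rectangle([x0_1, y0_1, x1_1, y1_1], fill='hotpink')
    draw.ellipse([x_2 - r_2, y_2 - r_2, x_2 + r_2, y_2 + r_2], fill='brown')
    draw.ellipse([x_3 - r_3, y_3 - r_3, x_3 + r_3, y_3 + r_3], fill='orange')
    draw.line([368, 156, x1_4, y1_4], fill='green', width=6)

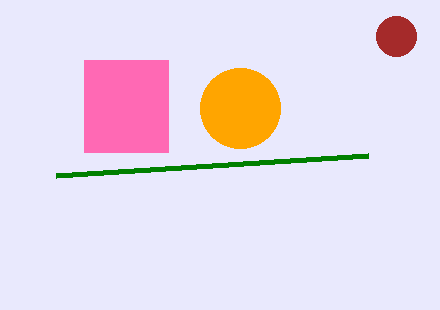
x0_1 = 84; y0_1 = 60; x1_1 = 168; y1_1 = 152; x_2 = 396; y_2 = 36; r_2 = 20; x_3 = 240; y_3 = 108; r_3 = 40; x1_4 = 56; y1_4 = 176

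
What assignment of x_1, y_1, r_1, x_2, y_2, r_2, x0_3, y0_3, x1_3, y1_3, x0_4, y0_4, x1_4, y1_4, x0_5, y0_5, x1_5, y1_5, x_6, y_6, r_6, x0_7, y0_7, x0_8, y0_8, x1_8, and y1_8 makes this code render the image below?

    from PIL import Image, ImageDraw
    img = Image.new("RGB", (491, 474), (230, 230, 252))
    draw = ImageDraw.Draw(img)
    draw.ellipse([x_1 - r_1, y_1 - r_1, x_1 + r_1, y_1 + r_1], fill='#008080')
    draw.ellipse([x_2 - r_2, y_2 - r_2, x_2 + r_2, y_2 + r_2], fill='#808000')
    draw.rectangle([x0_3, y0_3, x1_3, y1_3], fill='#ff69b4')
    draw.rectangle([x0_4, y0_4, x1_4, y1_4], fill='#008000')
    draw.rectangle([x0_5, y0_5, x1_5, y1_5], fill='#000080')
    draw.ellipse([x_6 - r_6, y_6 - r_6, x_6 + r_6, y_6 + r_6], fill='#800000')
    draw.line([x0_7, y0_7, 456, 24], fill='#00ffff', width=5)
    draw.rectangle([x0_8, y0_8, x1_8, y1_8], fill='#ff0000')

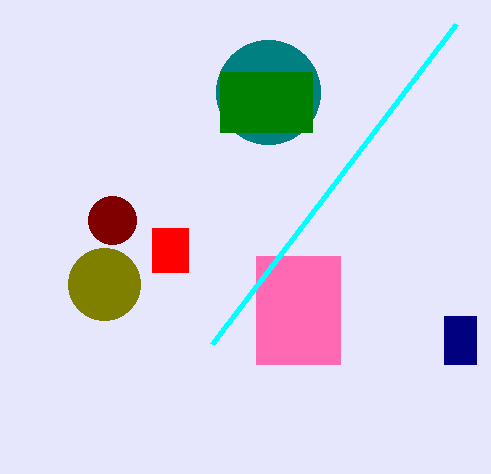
x_1 = 268, y_1 = 92, r_1 = 52, x_2 = 104, y_2 = 284, r_2 = 36, x0_3 = 256, y0_3 = 256, x1_3 = 340, y1_3 = 364, x0_4 = 220, y0_4 = 72, x1_4 = 312, y1_4 = 132, x0_5 = 444, y0_5 = 316, x1_5 = 476, y1_5 = 364, x_6 = 112, y_6 = 220, r_6 = 24, x0_7 = 212, y0_7 = 344, x0_8 = 152, y0_8 = 228, x1_8 = 188, y1_8 = 272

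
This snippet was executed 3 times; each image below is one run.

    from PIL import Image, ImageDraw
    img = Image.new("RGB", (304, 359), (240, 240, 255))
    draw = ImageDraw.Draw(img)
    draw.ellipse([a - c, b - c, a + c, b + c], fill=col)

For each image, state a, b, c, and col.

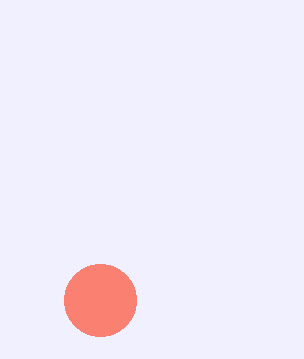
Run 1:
a = 100; b = 300; c = 36; col = 'salmon'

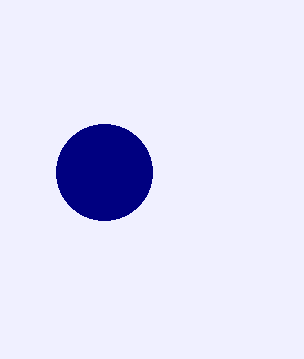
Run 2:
a = 104, b = 172, c = 48, col = 'navy'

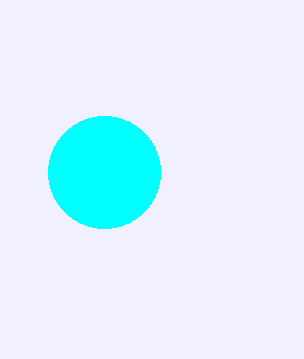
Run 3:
a = 104, b = 172, c = 56, col = 'cyan'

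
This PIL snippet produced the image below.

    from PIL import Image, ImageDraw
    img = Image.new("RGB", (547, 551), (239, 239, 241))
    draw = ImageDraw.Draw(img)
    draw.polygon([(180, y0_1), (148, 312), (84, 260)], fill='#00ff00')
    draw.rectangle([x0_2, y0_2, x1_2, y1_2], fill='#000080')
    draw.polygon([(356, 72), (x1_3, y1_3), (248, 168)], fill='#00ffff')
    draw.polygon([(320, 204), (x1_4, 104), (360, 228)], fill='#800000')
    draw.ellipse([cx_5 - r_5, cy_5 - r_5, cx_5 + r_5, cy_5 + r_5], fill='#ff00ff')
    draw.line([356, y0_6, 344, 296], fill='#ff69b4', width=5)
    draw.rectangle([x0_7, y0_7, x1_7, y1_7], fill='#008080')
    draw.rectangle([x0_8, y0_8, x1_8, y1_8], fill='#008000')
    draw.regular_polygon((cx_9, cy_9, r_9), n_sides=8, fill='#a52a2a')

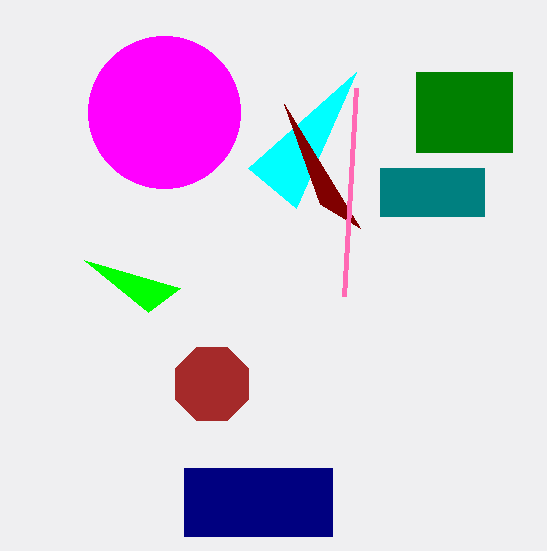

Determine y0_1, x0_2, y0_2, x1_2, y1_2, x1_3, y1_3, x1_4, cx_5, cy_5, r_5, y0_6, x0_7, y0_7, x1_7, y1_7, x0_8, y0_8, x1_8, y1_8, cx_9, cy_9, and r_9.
y0_1 = 288
x0_2 = 184
y0_2 = 468
x1_2 = 332
y1_2 = 536
x1_3 = 296
y1_3 = 208
x1_4 = 284
cx_5 = 164
cy_5 = 112
r_5 = 76
y0_6 = 88
x0_7 = 380
y0_7 = 168
x1_7 = 484
y1_7 = 216
x0_8 = 416
y0_8 = 72
x1_8 = 512
y1_8 = 152
cx_9 = 212
cy_9 = 384
r_9 = 40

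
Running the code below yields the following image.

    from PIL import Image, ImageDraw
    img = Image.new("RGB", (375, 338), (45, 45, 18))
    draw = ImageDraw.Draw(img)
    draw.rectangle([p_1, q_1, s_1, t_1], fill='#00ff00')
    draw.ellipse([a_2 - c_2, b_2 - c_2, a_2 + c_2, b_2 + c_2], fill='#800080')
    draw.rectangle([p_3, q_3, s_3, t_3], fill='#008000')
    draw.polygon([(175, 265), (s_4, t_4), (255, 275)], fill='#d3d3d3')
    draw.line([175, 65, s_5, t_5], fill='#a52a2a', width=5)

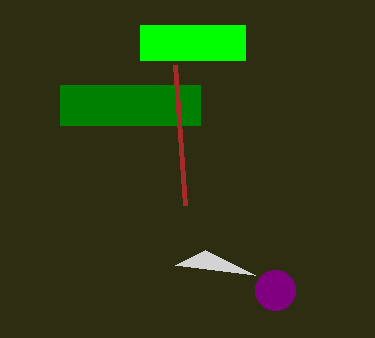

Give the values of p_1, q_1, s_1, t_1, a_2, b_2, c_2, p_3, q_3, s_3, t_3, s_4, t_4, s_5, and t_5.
p_1 = 140, q_1 = 25, s_1 = 245, t_1 = 60, a_2 = 275, b_2 = 290, c_2 = 20, p_3 = 60, q_3 = 85, s_3 = 200, t_3 = 125, s_4 = 205, t_4 = 250, s_5 = 185, t_5 = 205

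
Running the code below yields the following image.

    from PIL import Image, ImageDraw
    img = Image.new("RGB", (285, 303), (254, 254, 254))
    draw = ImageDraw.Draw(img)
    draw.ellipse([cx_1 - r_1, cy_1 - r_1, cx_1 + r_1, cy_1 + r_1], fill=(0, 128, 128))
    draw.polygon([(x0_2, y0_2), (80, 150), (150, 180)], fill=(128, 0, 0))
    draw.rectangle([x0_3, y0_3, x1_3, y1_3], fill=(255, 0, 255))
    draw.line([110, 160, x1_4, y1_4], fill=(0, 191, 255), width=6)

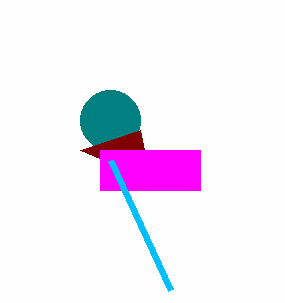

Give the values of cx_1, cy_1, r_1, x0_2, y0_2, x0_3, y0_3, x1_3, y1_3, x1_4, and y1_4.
cx_1 = 110, cy_1 = 120, r_1 = 30, x0_2 = 140, y0_2 = 130, x0_3 = 100, y0_3 = 150, x1_3 = 200, y1_3 = 190, x1_4 = 170, y1_4 = 290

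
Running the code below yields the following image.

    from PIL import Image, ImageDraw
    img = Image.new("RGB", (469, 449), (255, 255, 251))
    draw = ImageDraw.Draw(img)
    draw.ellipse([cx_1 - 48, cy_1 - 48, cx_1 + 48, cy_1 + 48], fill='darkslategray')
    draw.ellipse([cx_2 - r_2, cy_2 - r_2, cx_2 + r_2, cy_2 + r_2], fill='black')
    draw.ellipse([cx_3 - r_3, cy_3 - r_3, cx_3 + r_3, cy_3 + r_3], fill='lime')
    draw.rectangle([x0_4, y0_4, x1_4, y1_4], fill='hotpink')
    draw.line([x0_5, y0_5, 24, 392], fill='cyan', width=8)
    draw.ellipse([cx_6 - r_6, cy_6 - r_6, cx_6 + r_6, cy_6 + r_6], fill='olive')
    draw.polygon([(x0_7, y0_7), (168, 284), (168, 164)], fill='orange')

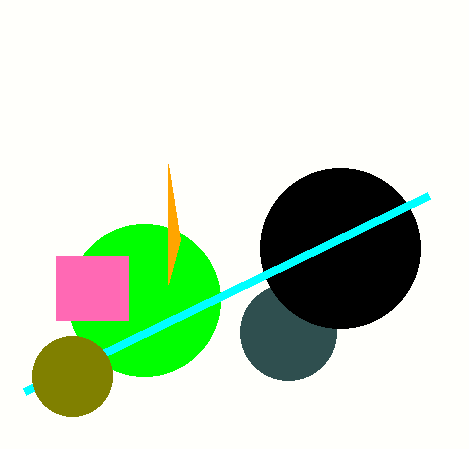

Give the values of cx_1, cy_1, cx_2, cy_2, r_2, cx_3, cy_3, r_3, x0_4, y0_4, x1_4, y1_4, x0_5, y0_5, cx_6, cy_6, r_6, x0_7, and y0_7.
cx_1 = 288, cy_1 = 332, cx_2 = 340, cy_2 = 248, r_2 = 80, cx_3 = 144, cy_3 = 300, r_3 = 76, x0_4 = 56, y0_4 = 256, x1_4 = 128, y1_4 = 320, x0_5 = 428, y0_5 = 196, cx_6 = 72, cy_6 = 376, r_6 = 40, x0_7 = 180, y0_7 = 240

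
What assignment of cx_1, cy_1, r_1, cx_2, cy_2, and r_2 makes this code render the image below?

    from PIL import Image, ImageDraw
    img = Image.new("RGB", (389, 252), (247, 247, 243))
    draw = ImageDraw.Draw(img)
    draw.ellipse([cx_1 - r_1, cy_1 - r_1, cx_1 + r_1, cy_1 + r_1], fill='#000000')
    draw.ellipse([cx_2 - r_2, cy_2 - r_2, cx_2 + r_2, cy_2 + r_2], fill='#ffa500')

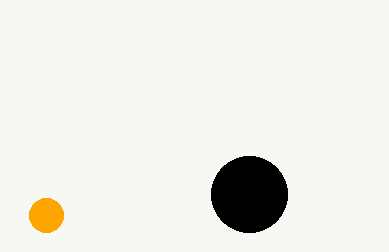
cx_1 = 249
cy_1 = 194
r_1 = 38
cx_2 = 46
cy_2 = 215
r_2 = 17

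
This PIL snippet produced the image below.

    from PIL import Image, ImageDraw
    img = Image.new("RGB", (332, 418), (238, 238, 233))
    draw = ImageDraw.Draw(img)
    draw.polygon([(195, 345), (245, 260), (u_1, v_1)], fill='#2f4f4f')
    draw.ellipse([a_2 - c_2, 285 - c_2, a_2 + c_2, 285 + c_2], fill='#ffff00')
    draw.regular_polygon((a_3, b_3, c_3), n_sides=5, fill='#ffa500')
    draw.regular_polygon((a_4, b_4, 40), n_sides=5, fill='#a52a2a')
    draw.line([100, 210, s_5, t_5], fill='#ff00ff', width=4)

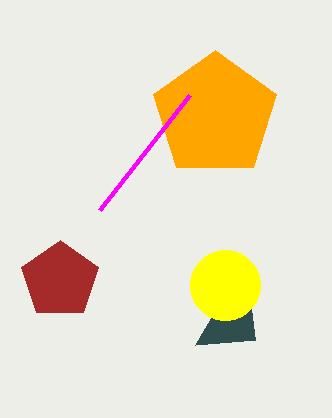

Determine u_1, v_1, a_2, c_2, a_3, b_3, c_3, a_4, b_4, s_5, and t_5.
u_1 = 255, v_1 = 340, a_2 = 225, c_2 = 35, a_3 = 215, b_3 = 115, c_3 = 65, a_4 = 60, b_4 = 280, s_5 = 190, t_5 = 95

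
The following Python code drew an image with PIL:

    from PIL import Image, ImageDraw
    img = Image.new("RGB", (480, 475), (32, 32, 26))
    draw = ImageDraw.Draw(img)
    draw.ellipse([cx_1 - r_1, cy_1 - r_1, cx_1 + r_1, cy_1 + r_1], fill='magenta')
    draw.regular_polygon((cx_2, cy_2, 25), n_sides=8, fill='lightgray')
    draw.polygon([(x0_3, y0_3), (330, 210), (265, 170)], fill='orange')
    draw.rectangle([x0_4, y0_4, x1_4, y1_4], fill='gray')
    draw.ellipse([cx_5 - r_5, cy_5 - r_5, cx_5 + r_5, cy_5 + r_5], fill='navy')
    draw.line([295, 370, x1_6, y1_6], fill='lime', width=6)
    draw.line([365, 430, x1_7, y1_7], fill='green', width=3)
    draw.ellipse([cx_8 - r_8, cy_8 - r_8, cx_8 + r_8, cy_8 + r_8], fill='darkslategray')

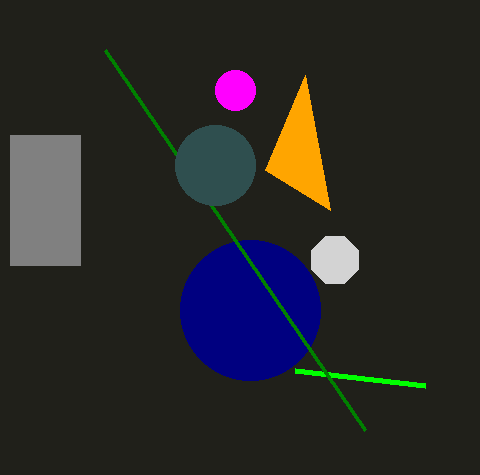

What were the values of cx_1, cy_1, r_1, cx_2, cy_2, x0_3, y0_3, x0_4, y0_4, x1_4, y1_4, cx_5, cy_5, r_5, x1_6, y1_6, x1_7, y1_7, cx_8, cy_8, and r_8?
cx_1 = 235
cy_1 = 90
r_1 = 20
cx_2 = 335
cy_2 = 260
x0_3 = 305
y0_3 = 75
x0_4 = 10
y0_4 = 135
x1_4 = 80
y1_4 = 265
cx_5 = 250
cy_5 = 310
r_5 = 70
x1_6 = 425
y1_6 = 385
x1_7 = 105
y1_7 = 50
cx_8 = 215
cy_8 = 165
r_8 = 40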